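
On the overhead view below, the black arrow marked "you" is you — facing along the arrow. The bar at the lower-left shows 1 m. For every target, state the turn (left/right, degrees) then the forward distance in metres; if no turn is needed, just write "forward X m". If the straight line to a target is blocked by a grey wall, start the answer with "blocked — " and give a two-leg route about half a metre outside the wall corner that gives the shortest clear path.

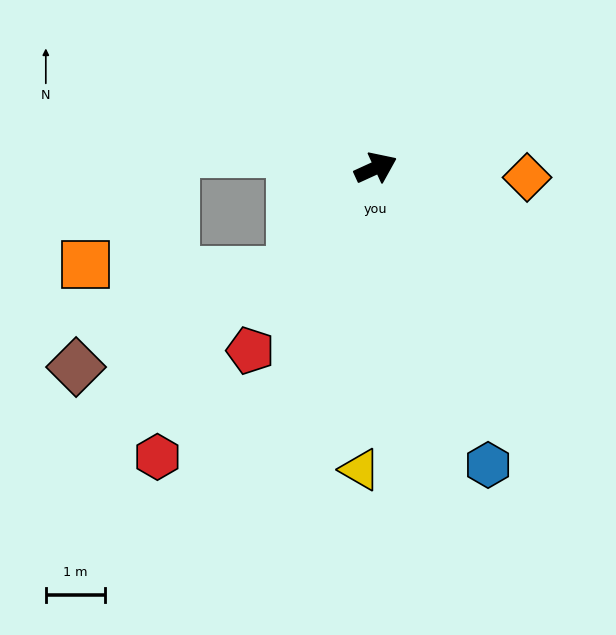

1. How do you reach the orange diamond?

turn right 28°, forward 2.6 m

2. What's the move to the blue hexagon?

turn right 94°, forward 5.3 m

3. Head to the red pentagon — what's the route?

turn right 149°, forward 3.7 m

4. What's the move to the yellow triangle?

turn right 118°, forward 5.1 m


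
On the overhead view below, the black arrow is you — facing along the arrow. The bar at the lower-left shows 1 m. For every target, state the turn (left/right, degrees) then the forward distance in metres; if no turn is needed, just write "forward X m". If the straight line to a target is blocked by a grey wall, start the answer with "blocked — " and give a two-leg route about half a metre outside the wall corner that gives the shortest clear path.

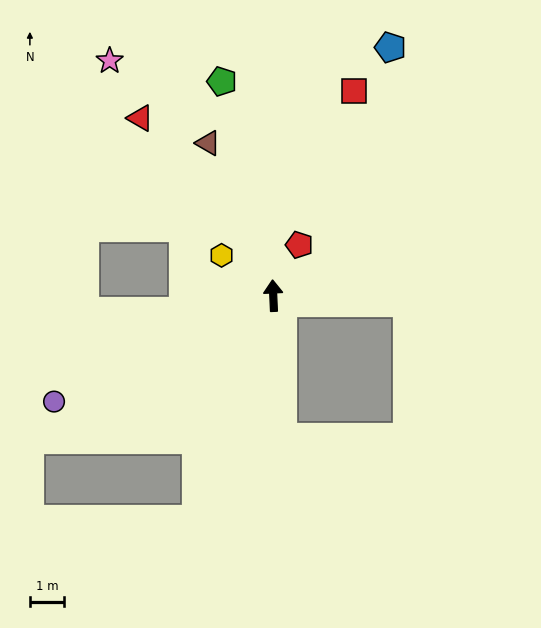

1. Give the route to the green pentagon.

turn left 11°, forward 6.4 m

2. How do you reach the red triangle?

turn left 34°, forward 6.5 m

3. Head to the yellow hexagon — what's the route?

turn left 50°, forward 1.9 m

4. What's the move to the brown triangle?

turn left 21°, forward 4.8 m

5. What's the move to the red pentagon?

turn right 30°, forward 1.7 m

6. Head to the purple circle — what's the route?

turn left 113°, forward 7.1 m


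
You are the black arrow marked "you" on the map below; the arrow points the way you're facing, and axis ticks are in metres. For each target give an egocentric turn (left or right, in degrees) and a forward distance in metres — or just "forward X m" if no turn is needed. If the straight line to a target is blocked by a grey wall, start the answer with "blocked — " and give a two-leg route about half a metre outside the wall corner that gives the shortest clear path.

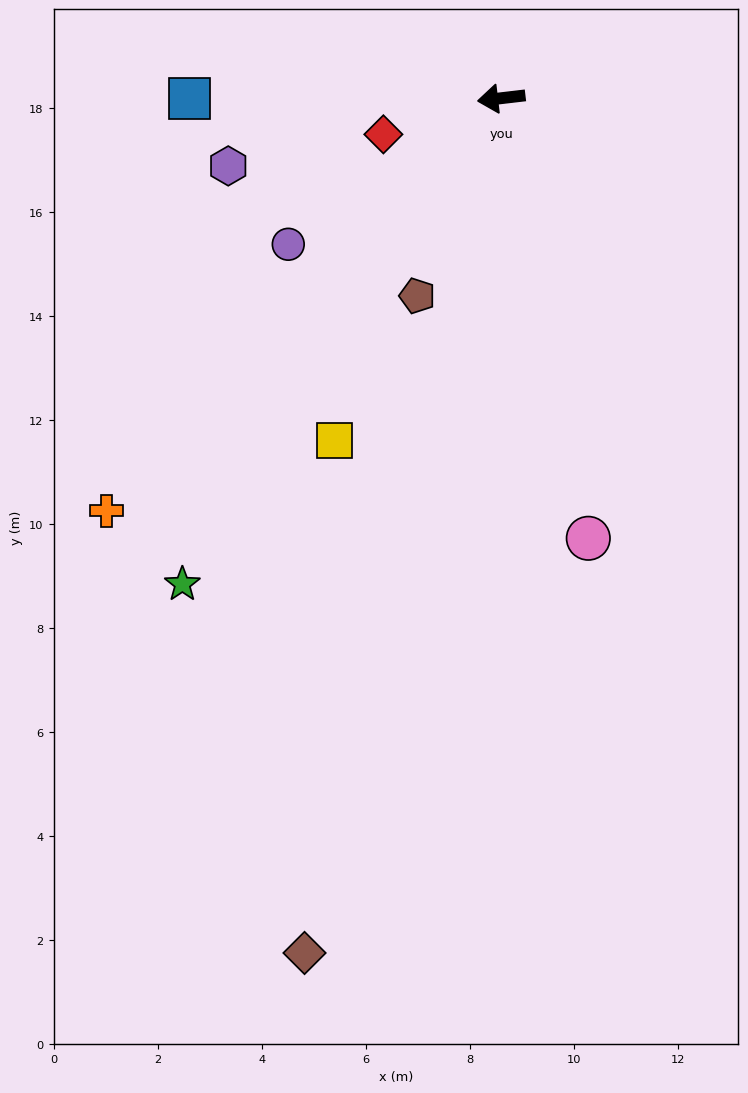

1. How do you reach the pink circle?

turn left 94°, forward 8.6 m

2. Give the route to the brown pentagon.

turn left 60°, forward 4.1 m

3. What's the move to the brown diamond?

turn left 70°, forward 16.9 m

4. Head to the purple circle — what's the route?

turn left 28°, forward 5.0 m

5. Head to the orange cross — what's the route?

turn left 40°, forward 11.0 m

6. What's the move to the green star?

turn left 50°, forward 11.2 m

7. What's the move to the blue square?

turn right 7°, forward 6.0 m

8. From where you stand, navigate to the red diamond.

turn left 10°, forward 2.4 m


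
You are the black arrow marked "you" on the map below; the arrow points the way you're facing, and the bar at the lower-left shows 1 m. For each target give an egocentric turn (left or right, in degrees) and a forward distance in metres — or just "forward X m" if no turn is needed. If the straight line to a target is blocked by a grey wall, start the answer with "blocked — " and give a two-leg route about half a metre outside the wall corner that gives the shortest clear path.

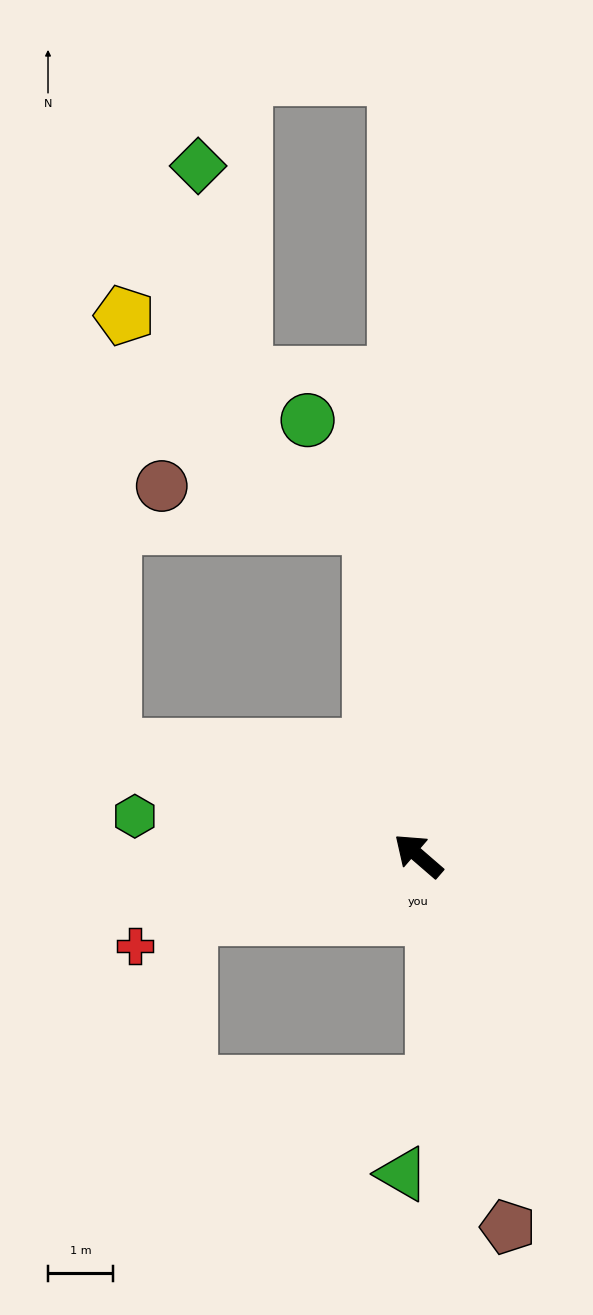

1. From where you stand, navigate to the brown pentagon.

turn left 144°, forward 5.9 m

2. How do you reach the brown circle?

blocked — turn right 41°, forward 5.1 m, then turn left 71°, forward 3.3 m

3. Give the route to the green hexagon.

turn left 33°, forward 4.4 m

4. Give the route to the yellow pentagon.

blocked — turn right 41°, forward 5.1 m, then turn left 41°, forward 5.0 m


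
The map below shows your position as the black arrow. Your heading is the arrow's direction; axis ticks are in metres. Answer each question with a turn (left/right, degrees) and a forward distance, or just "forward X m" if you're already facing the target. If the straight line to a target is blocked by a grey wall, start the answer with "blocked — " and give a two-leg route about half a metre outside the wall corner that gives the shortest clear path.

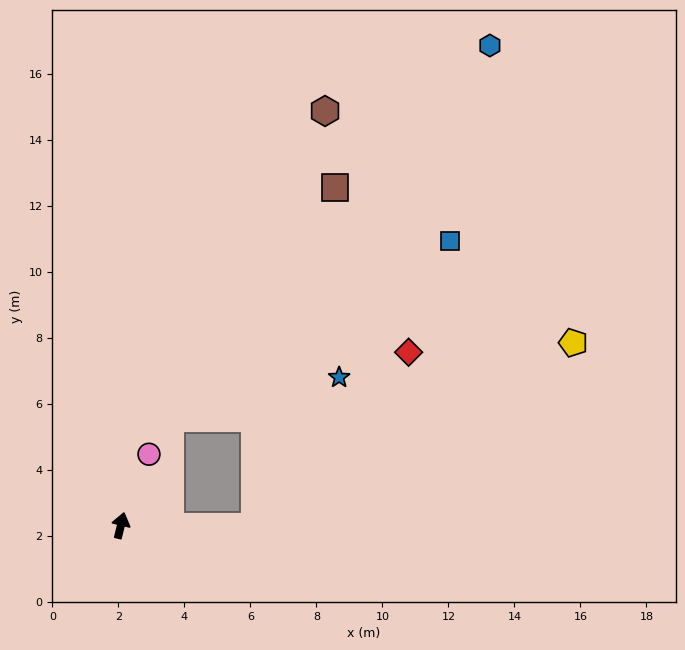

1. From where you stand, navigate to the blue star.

blocked — turn right 77°, forward 4.1 m, then turn left 61°, forward 5.2 m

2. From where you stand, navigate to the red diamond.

blocked — turn right 77°, forward 4.1 m, then turn left 49°, forward 7.0 m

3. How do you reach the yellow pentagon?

blocked — turn right 77°, forward 4.1 m, then turn left 31°, forward 11.1 m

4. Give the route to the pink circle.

turn right 8°, forward 2.3 m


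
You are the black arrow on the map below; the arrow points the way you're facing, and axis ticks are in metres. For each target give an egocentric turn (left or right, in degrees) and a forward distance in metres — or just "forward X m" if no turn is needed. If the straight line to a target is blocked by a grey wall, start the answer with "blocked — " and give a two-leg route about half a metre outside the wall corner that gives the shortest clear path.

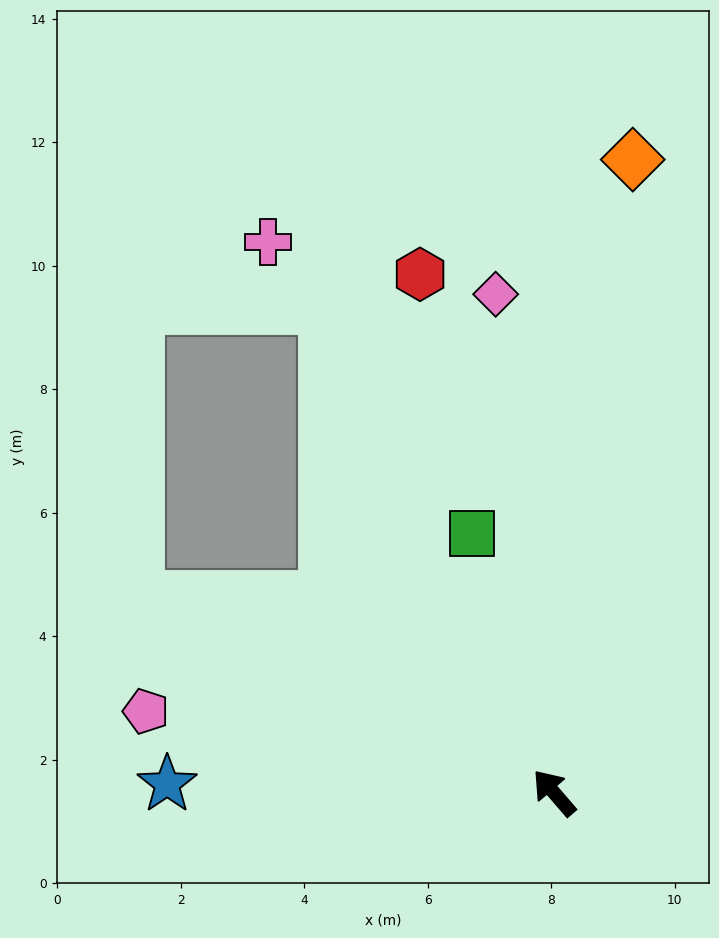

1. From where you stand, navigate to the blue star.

turn left 48°, forward 6.3 m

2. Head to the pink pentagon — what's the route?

turn left 38°, forward 6.7 m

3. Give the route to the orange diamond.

turn right 48°, forward 10.3 m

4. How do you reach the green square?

turn right 23°, forward 4.4 m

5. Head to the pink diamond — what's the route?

turn right 34°, forward 8.1 m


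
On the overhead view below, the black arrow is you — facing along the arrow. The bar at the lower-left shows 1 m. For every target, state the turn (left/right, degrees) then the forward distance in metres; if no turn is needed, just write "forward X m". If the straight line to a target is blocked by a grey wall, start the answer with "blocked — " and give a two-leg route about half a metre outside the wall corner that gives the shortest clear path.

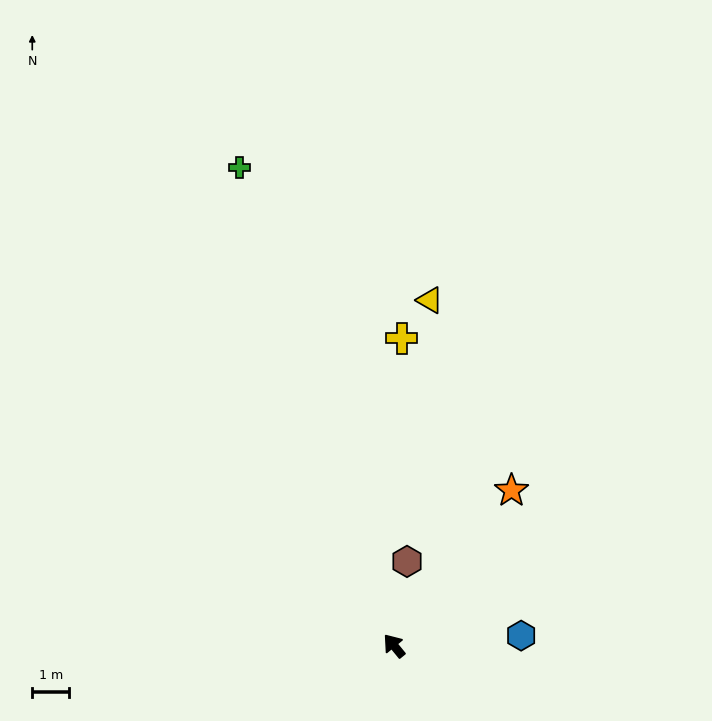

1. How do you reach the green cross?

turn right 21°, forward 13.6 m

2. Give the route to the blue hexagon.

turn right 125°, forward 3.5 m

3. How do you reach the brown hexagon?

turn right 48°, forward 2.3 m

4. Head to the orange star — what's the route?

turn right 76°, forward 5.3 m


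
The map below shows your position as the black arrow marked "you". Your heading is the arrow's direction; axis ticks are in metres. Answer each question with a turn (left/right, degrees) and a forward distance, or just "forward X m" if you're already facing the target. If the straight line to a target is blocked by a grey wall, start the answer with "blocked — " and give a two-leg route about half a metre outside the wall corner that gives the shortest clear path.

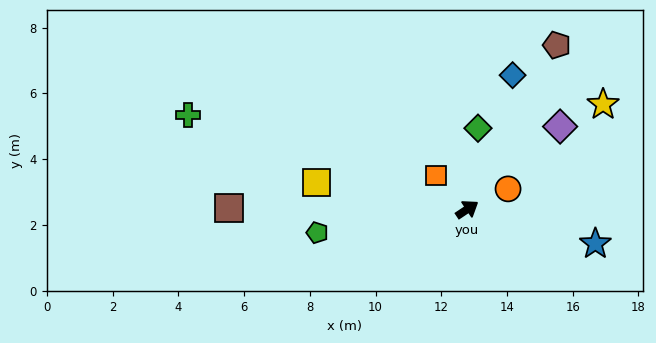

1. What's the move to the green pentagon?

turn left 155°, forward 4.6 m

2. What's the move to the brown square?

turn left 146°, forward 7.2 m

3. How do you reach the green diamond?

turn left 49°, forward 2.5 m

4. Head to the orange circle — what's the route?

turn right 7°, forward 1.4 m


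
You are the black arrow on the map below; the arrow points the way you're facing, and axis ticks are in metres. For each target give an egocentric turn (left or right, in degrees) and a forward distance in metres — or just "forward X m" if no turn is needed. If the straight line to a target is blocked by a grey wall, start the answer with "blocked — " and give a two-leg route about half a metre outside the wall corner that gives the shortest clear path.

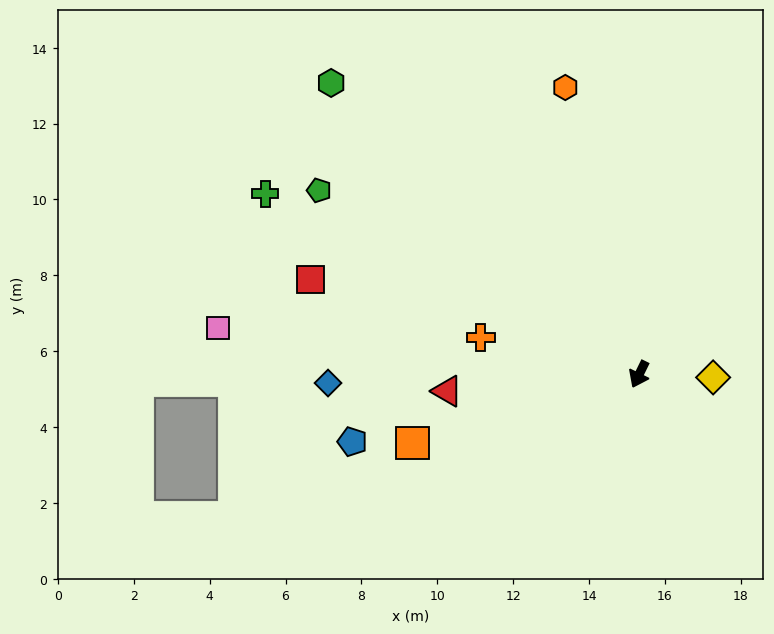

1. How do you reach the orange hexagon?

turn right 139°, forward 7.8 m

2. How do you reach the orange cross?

turn right 77°, forward 4.3 m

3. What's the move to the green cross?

turn right 90°, forward 10.9 m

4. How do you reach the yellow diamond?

turn left 114°, forward 2.0 m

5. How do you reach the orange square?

turn right 47°, forward 6.2 m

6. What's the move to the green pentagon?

turn right 94°, forward 9.7 m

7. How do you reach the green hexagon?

turn right 107°, forward 11.2 m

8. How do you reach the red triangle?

turn right 59°, forward 5.1 m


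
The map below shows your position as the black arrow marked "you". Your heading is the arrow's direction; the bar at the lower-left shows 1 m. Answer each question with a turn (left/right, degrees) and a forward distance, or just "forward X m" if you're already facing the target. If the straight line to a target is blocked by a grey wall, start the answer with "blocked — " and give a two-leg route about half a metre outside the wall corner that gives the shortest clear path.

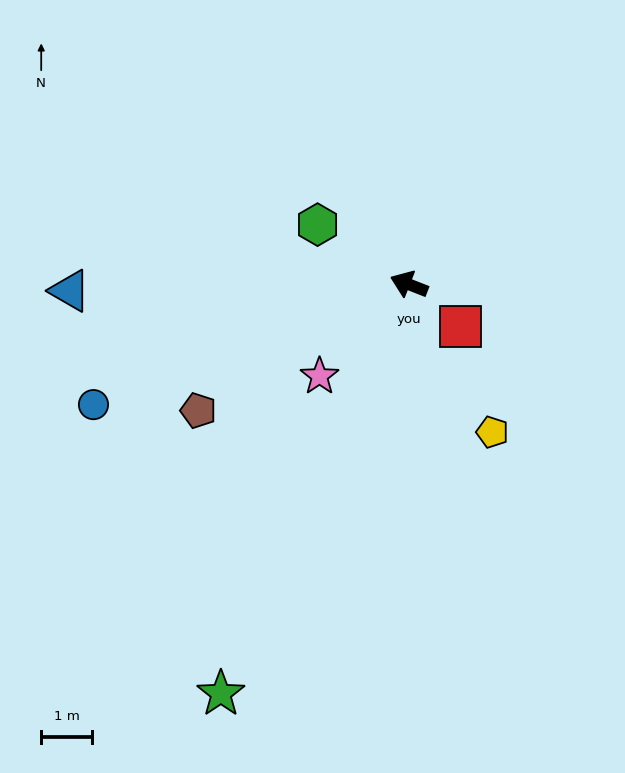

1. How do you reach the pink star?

turn left 67°, forward 2.5 m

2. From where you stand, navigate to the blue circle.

turn left 42°, forward 6.6 m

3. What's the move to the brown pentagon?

turn left 52°, forward 4.8 m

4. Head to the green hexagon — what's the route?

turn right 12°, forward 2.1 m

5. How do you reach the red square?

turn left 162°, forward 1.3 m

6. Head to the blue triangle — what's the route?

turn left 22°, forward 6.7 m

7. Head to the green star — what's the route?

turn left 87°, forward 8.9 m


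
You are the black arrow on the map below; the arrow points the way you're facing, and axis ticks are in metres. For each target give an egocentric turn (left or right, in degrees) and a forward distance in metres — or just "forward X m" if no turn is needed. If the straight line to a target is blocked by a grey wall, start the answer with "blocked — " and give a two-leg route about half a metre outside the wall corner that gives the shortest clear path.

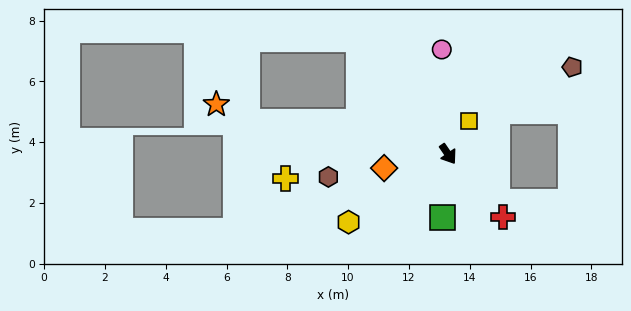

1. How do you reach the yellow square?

turn left 113°, forward 1.3 m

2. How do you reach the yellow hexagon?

turn right 90°, forward 4.0 m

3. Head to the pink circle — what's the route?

turn left 149°, forward 3.4 m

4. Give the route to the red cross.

turn left 7°, forward 2.8 m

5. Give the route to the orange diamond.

turn right 112°, forward 2.2 m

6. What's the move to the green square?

turn right 39°, forward 2.1 m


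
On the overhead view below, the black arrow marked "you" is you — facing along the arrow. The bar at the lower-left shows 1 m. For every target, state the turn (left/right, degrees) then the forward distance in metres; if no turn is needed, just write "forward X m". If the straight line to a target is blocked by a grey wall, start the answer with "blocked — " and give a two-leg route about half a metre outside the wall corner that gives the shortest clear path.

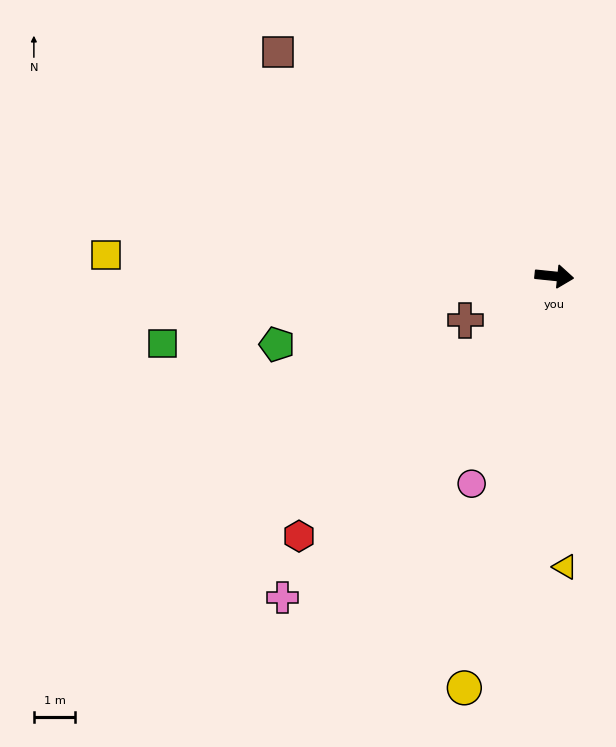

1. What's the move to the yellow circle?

turn right 96°, forward 10.2 m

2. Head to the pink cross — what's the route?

turn right 124°, forward 10.2 m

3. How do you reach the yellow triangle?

turn right 82°, forward 7.0 m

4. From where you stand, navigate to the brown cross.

turn right 148°, forward 2.4 m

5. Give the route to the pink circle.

turn right 106°, forward 5.4 m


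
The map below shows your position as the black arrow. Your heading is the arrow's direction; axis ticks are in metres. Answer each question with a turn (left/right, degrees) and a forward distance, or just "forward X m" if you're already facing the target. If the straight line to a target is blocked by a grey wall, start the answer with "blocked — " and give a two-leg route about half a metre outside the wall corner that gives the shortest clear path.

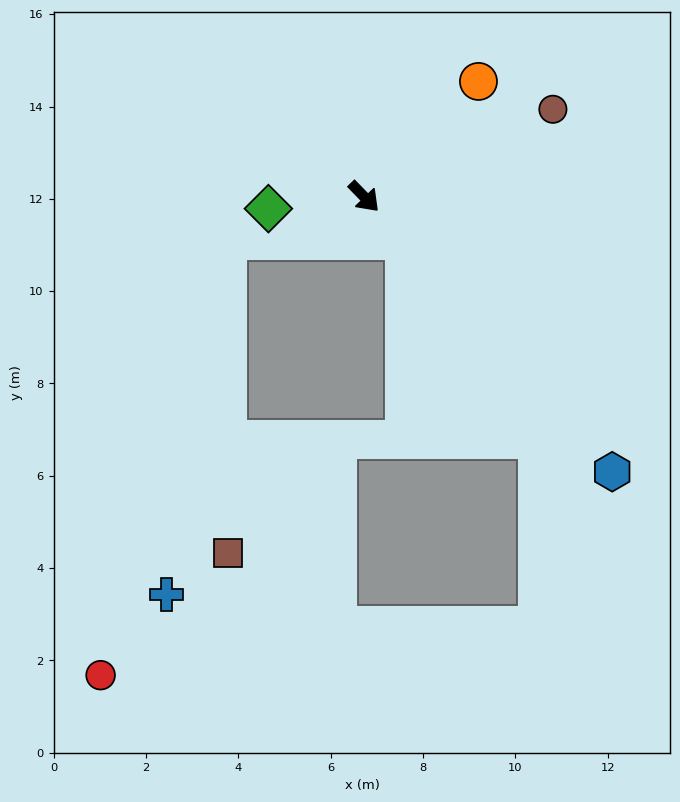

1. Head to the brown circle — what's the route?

turn left 71°, forward 4.5 m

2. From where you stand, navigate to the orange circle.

turn left 91°, forward 3.5 m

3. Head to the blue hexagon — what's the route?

turn right 2°, forward 8.0 m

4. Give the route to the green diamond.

turn right 127°, forward 2.1 m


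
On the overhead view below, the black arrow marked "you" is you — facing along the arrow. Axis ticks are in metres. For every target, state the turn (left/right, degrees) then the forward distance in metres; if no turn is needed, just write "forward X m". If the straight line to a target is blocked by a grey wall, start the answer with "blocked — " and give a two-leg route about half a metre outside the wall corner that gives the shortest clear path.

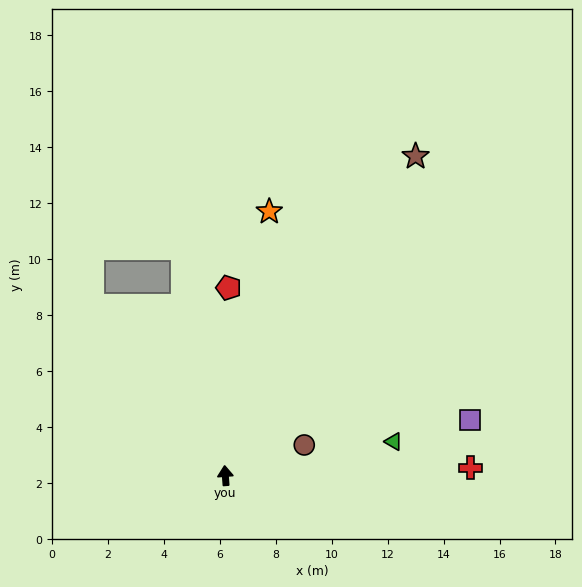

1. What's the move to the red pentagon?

turn right 5°, forward 6.7 m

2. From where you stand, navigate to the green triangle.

turn right 83°, forward 6.1 m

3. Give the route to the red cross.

turn right 92°, forward 8.8 m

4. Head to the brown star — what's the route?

turn right 35°, forward 13.3 m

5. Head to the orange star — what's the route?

turn right 14°, forward 9.6 m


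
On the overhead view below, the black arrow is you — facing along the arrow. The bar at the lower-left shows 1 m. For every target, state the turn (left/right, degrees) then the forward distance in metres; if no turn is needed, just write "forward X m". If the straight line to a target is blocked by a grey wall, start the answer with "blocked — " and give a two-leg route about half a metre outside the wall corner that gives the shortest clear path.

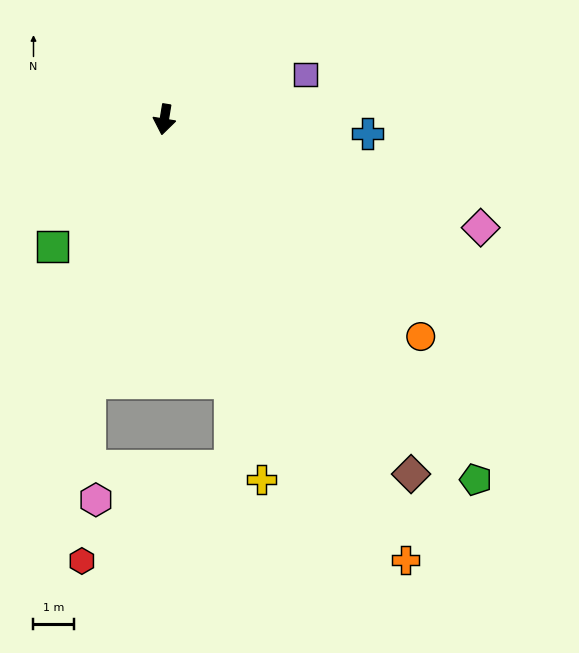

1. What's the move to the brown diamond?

turn left 44°, forward 10.5 m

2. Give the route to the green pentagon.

turn left 50°, forward 11.6 m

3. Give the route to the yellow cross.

turn left 24°, forward 9.1 m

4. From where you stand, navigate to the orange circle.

turn left 59°, forward 8.2 m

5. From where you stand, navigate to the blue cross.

turn left 95°, forward 5.0 m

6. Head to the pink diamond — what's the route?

turn left 80°, forward 8.2 m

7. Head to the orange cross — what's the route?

turn left 38°, forward 12.3 m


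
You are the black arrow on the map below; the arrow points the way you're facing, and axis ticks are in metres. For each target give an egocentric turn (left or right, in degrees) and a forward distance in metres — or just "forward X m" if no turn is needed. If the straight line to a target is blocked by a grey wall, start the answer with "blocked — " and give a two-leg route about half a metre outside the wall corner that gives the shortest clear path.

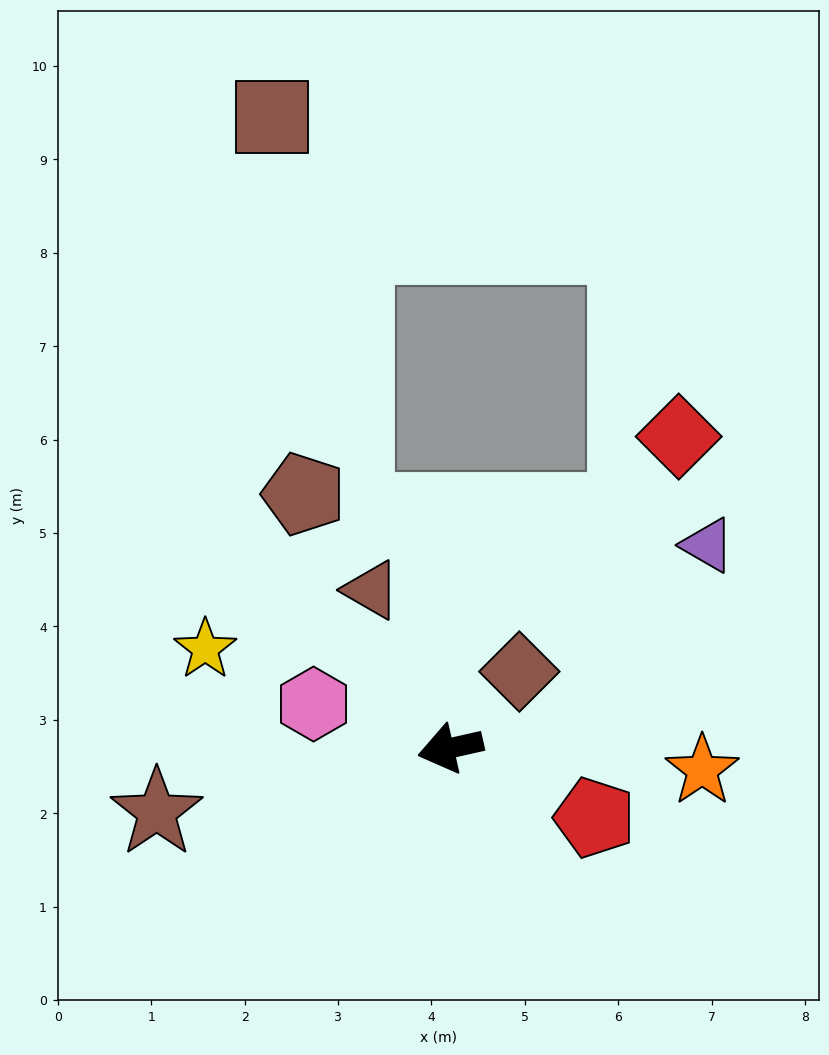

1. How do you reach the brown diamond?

turn right 145°, forward 1.1 m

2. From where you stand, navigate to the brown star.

forward 3.2 m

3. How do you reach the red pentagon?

turn left 142°, forward 1.7 m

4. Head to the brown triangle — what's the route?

turn right 76°, forward 1.9 m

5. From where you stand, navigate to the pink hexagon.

turn right 31°, forward 1.5 m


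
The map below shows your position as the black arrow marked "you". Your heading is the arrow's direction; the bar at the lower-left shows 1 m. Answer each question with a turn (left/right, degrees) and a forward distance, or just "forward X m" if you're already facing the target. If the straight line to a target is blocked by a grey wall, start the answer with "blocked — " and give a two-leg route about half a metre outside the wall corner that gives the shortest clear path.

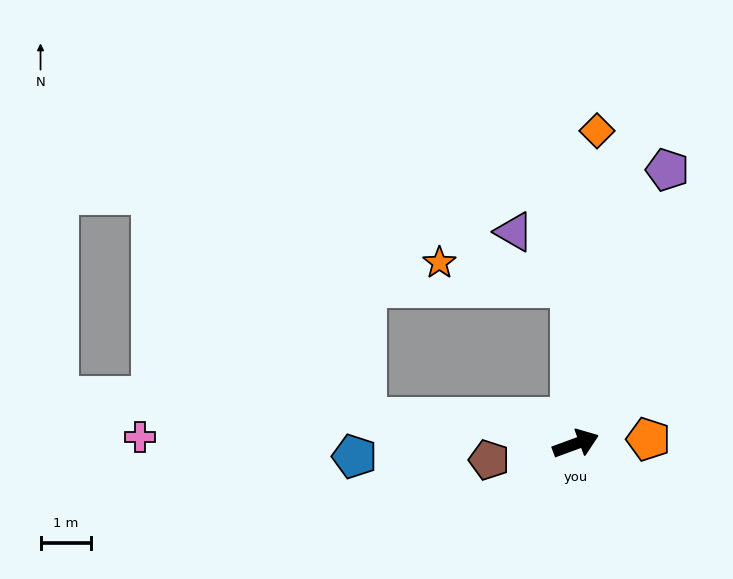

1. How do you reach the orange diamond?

turn left 66°, forward 6.3 m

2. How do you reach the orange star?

blocked — turn left 71°, forward 3.1 m, then turn left 79°, forward 2.7 m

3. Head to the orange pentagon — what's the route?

turn right 17°, forward 1.5 m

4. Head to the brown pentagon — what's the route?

turn left 170°, forward 1.8 m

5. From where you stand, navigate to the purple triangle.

blocked — turn left 71°, forward 3.1 m, then turn left 45°, forward 1.6 m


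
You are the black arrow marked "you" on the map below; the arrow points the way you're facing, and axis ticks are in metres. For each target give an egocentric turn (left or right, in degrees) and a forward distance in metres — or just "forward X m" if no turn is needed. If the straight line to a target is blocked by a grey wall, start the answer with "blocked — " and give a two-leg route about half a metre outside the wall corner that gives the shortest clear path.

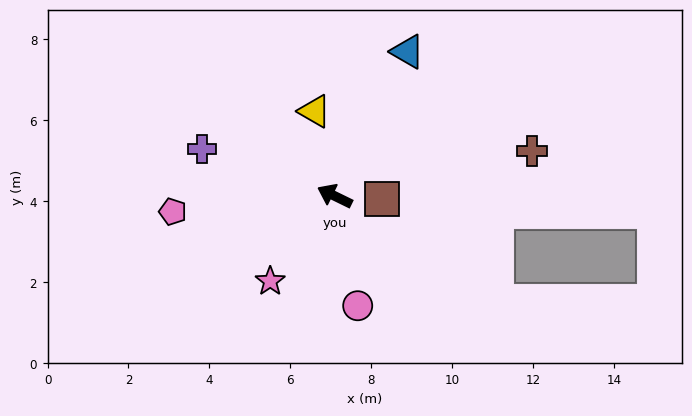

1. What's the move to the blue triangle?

turn right 91°, forward 4.0 m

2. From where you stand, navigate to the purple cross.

turn left 6°, forward 3.5 m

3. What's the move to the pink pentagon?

turn left 32°, forward 4.0 m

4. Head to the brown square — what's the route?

turn right 158°, forward 1.2 m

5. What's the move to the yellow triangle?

turn right 51°, forward 2.2 m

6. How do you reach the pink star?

turn left 79°, forward 2.6 m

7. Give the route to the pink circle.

turn left 128°, forward 2.8 m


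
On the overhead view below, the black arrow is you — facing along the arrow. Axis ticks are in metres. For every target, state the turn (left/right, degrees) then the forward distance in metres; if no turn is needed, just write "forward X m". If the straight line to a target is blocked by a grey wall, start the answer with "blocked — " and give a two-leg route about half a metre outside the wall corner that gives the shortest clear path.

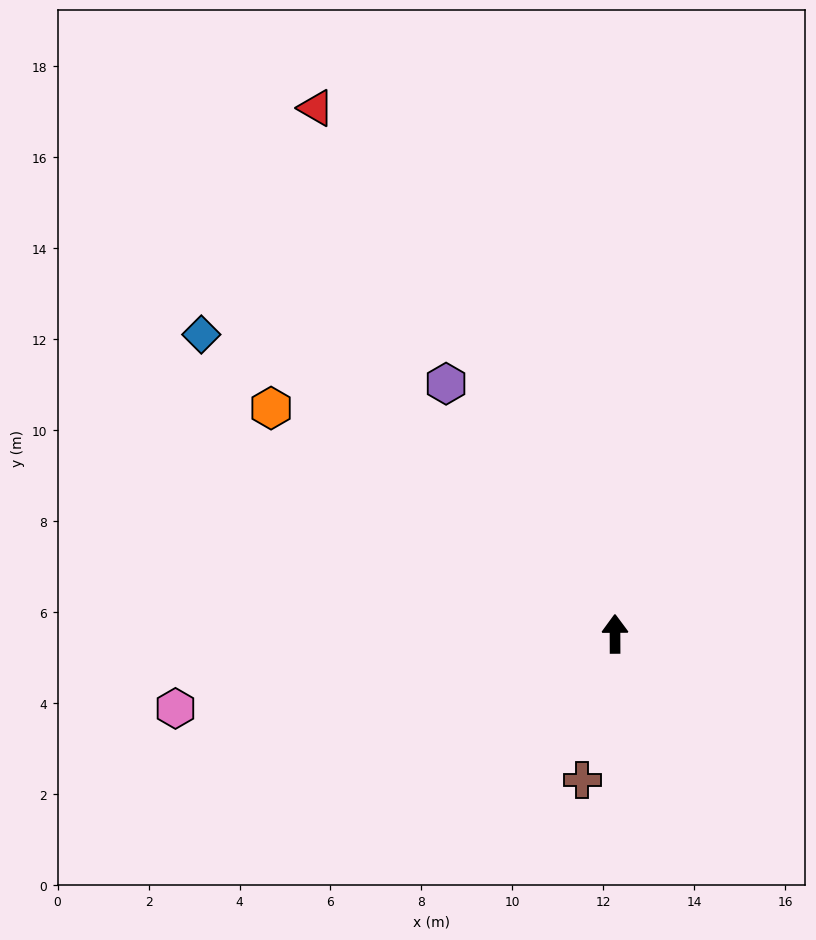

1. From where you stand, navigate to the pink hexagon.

turn left 99°, forward 9.8 m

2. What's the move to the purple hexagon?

turn left 34°, forward 6.6 m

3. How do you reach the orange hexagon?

turn left 56°, forward 9.0 m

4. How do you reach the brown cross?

turn left 167°, forward 3.3 m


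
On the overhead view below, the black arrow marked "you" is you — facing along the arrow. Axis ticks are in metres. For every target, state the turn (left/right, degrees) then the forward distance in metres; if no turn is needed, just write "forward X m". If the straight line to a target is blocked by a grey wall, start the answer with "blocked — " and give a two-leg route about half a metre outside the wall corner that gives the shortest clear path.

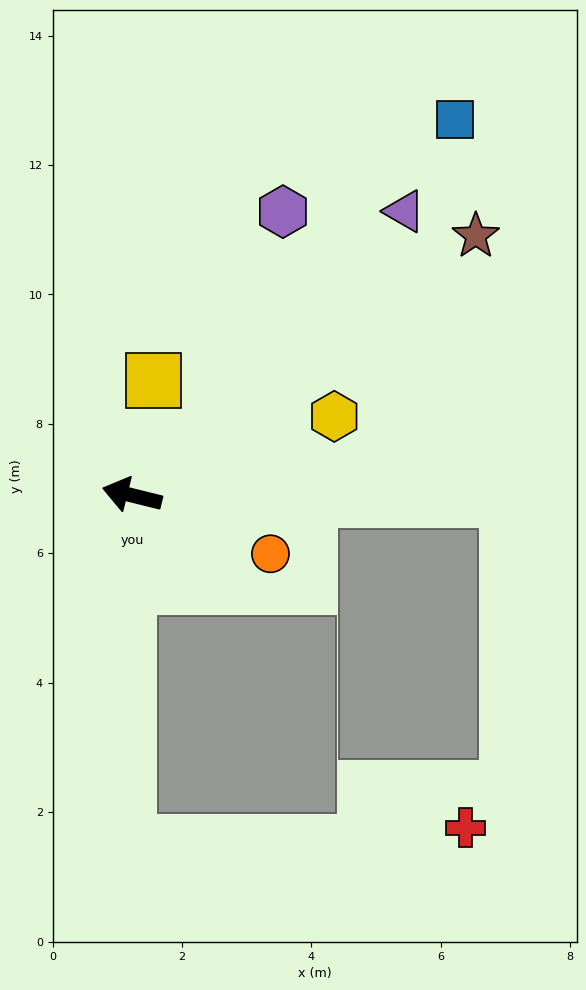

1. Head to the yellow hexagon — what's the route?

turn right 145°, forward 3.4 m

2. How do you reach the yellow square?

turn right 87°, forward 1.8 m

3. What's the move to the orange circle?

turn left 171°, forward 2.3 m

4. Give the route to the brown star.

turn right 129°, forward 6.7 m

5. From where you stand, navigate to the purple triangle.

turn right 120°, forward 6.1 m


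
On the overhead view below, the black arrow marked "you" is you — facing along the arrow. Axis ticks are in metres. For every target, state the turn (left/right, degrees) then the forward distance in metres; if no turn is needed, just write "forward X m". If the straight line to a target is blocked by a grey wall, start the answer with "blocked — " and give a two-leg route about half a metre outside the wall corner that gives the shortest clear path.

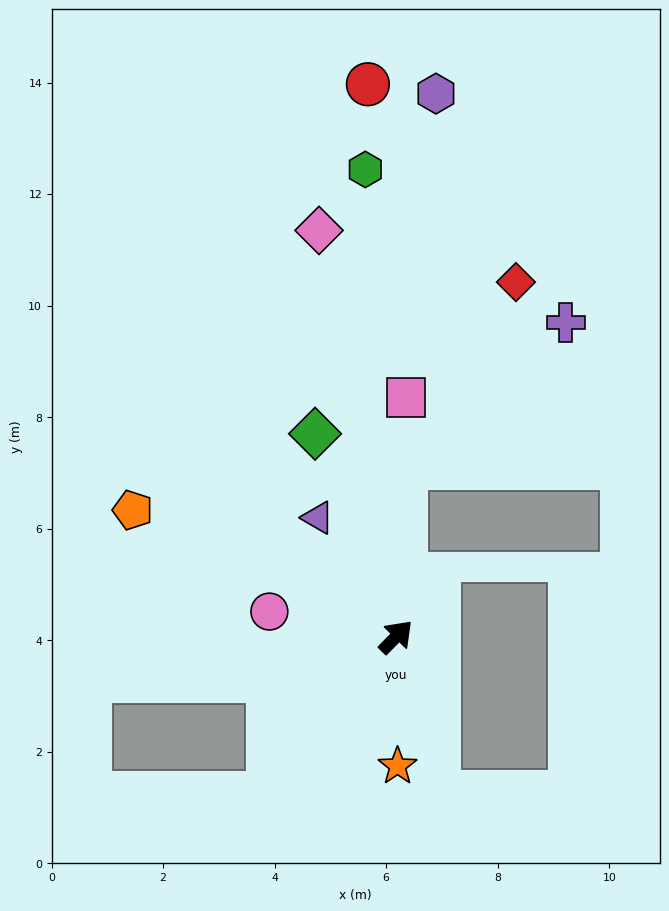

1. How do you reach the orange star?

turn right 135°, forward 2.3 m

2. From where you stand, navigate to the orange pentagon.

turn left 109°, forward 5.2 m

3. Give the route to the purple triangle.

turn left 78°, forward 2.6 m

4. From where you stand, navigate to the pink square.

turn left 42°, forward 4.3 m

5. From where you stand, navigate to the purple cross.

blocked — turn left 42°, forward 3.1 m, then turn right 46°, forward 3.9 m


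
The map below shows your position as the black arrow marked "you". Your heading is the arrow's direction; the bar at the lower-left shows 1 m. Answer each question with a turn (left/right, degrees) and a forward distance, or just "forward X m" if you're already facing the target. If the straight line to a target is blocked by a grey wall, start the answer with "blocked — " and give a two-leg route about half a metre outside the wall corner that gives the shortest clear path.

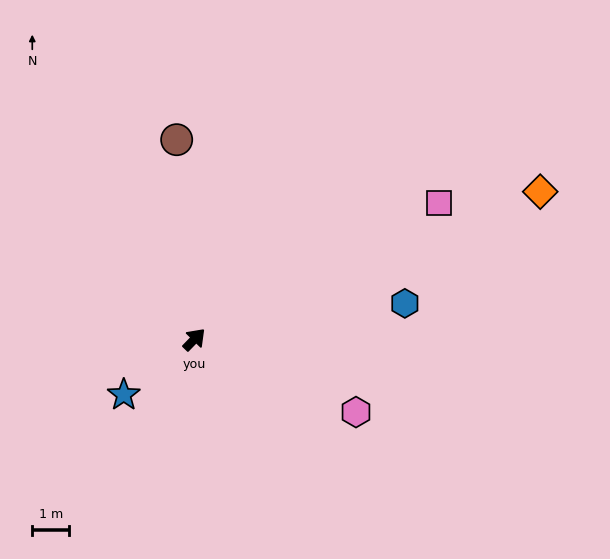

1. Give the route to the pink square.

turn right 17°, forward 7.6 m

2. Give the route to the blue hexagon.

turn right 36°, forward 5.8 m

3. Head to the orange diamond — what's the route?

turn right 23°, forward 10.2 m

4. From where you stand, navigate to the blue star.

turn left 172°, forward 2.4 m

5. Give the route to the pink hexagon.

turn right 70°, forward 4.8 m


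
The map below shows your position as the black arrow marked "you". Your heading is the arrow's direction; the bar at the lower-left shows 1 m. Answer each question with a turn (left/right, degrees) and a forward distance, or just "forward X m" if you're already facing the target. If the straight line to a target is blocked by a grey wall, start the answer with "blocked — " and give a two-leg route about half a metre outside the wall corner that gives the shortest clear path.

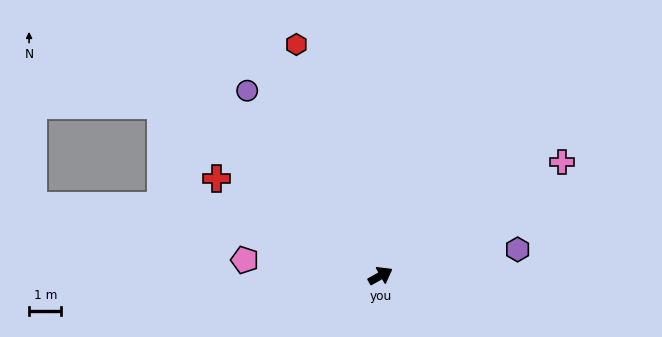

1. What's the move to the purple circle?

turn left 96°, forward 7.1 m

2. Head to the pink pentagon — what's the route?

turn left 144°, forward 4.2 m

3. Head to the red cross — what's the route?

turn left 120°, forward 5.9 m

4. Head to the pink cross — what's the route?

turn left 3°, forward 6.6 m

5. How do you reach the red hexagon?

turn left 81°, forward 7.6 m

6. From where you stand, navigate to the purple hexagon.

turn right 19°, forward 4.3 m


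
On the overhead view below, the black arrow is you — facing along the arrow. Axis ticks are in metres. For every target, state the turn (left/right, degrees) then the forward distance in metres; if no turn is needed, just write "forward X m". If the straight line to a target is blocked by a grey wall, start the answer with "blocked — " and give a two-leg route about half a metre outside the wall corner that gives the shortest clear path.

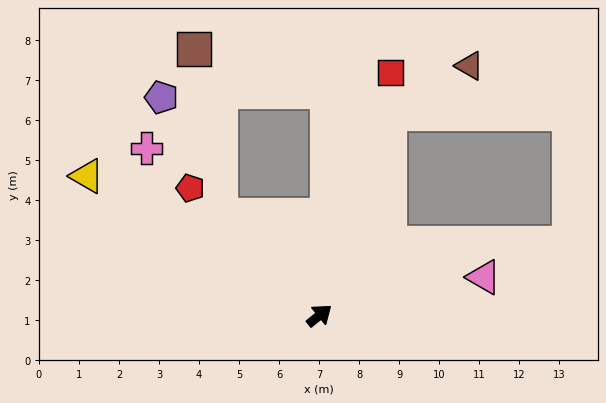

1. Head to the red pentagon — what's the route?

turn left 96°, forward 4.5 m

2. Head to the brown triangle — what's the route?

blocked — turn left 32°, forward 5.3 m, then turn right 40°, forward 2.3 m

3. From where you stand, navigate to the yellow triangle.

turn left 110°, forward 6.8 m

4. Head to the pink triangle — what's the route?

turn right 26°, forward 4.2 m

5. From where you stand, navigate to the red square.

turn left 35°, forward 6.3 m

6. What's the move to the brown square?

blocked — turn left 96°, forward 3.5 m, then turn right 36°, forward 4.2 m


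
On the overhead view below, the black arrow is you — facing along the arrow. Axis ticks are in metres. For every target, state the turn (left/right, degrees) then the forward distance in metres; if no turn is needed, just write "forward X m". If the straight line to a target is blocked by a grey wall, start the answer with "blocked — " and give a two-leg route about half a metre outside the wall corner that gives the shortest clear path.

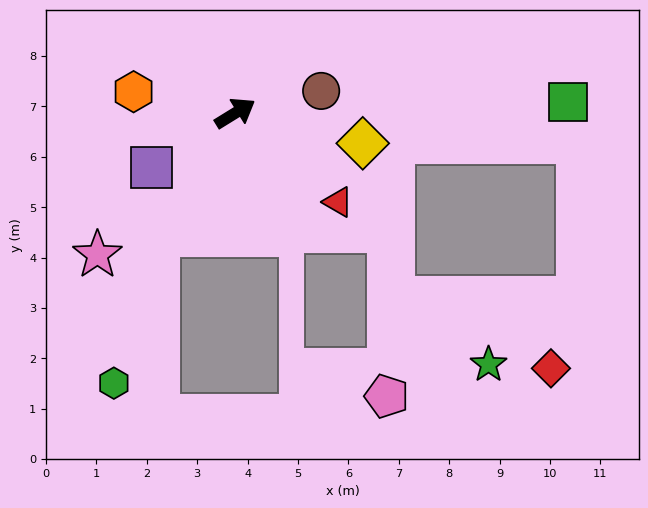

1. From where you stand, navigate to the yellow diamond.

turn right 45°, forward 2.6 m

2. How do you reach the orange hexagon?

turn left 136°, forward 2.1 m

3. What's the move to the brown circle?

turn right 17°, forward 1.8 m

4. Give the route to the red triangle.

turn right 73°, forward 2.7 m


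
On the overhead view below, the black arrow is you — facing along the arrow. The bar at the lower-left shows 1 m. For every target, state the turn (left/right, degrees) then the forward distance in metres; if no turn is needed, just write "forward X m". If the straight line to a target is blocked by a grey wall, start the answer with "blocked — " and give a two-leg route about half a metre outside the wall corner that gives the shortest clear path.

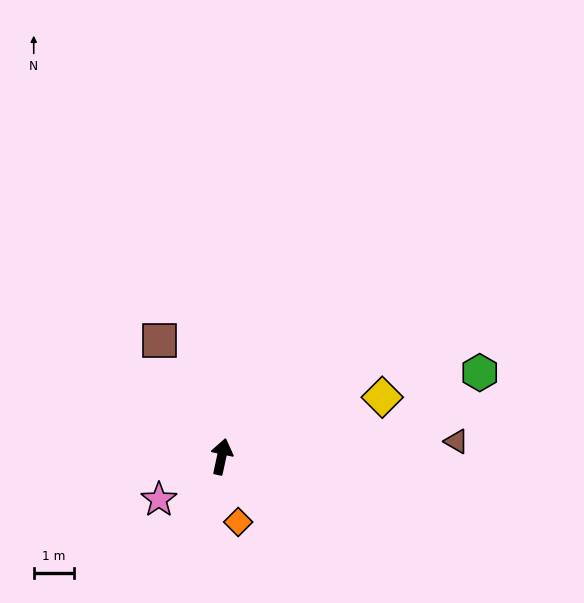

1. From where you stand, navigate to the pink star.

turn left 137°, forward 1.9 m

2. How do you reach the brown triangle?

turn right 74°, forward 5.9 m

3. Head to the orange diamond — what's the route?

turn right 154°, forward 1.7 m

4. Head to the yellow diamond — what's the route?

turn right 57°, forward 4.3 m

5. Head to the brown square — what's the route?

turn left 40°, forward 3.3 m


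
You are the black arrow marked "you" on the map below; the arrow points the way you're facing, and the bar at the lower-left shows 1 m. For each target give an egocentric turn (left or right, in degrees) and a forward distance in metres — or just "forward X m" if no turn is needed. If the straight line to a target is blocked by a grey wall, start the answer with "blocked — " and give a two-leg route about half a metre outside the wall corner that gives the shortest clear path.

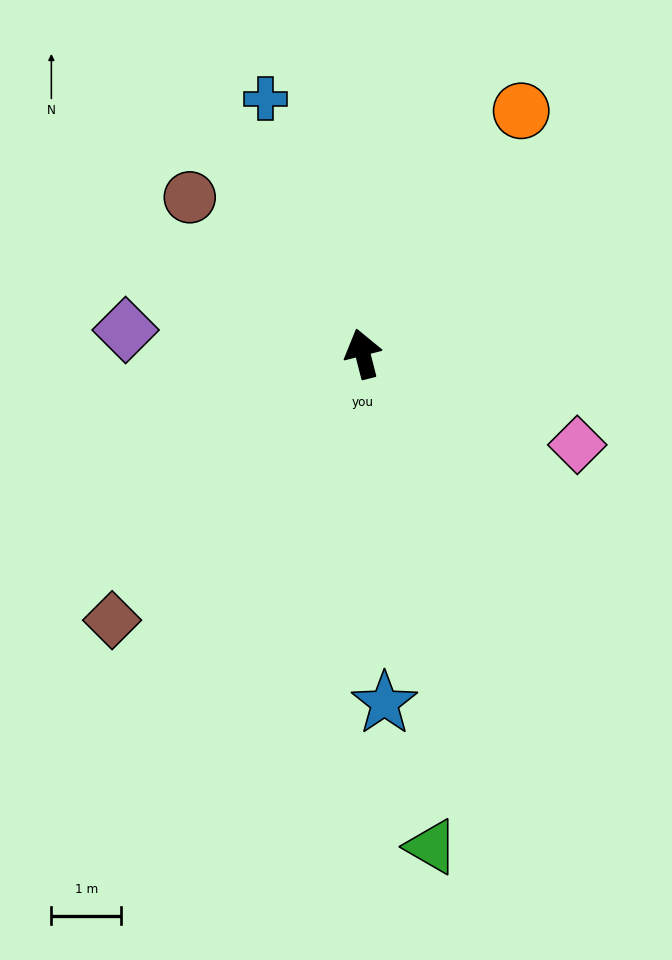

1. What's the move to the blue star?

turn left 169°, forward 5.0 m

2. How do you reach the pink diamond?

turn right 127°, forward 3.3 m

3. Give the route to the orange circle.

turn right 47°, forward 4.2 m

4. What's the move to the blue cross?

turn left 7°, forward 3.9 m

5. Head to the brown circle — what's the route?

turn left 34°, forward 3.3 m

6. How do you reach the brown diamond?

turn left 122°, forward 5.3 m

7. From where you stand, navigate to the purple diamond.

turn left 70°, forward 3.4 m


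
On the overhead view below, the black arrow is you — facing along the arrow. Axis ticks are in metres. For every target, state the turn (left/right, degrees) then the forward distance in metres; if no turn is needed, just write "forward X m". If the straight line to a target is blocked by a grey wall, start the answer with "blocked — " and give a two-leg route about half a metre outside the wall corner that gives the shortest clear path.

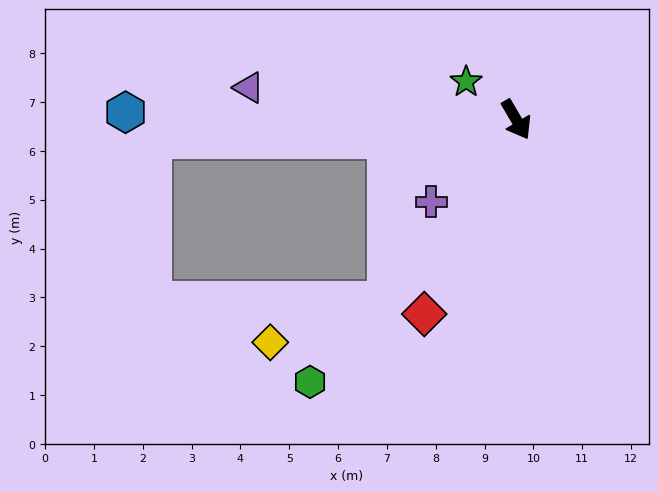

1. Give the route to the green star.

turn right 157°, forward 1.3 m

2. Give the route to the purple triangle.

turn right 127°, forward 5.5 m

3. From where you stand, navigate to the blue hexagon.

turn right 121°, forward 8.0 m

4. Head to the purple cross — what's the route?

turn right 76°, forward 2.4 m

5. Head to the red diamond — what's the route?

turn right 56°, forward 4.4 m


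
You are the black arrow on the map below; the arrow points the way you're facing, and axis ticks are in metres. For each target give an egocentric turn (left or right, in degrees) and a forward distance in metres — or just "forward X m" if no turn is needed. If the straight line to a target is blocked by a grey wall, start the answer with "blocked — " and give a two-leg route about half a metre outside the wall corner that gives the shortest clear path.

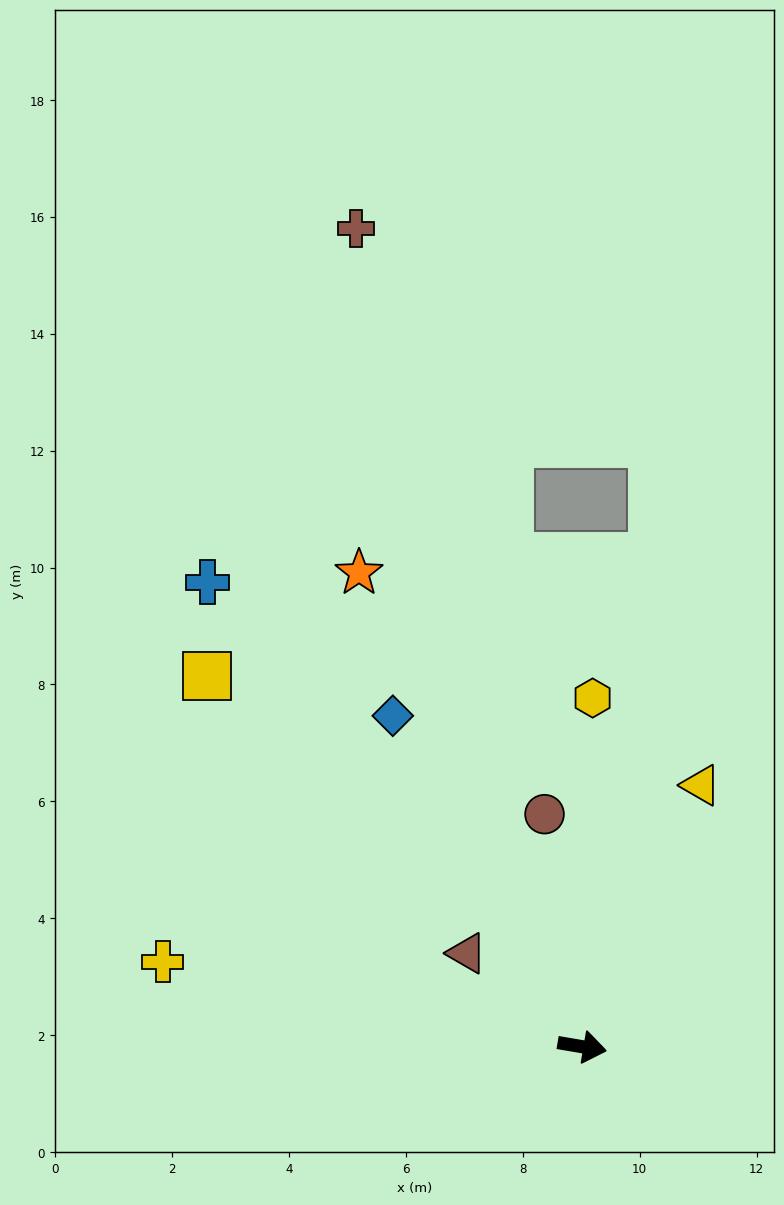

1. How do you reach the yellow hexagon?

turn left 98°, forward 6.0 m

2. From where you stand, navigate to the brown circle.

turn left 109°, forward 4.0 m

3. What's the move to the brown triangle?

turn left 151°, forward 2.5 m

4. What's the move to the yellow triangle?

turn left 75°, forward 4.9 m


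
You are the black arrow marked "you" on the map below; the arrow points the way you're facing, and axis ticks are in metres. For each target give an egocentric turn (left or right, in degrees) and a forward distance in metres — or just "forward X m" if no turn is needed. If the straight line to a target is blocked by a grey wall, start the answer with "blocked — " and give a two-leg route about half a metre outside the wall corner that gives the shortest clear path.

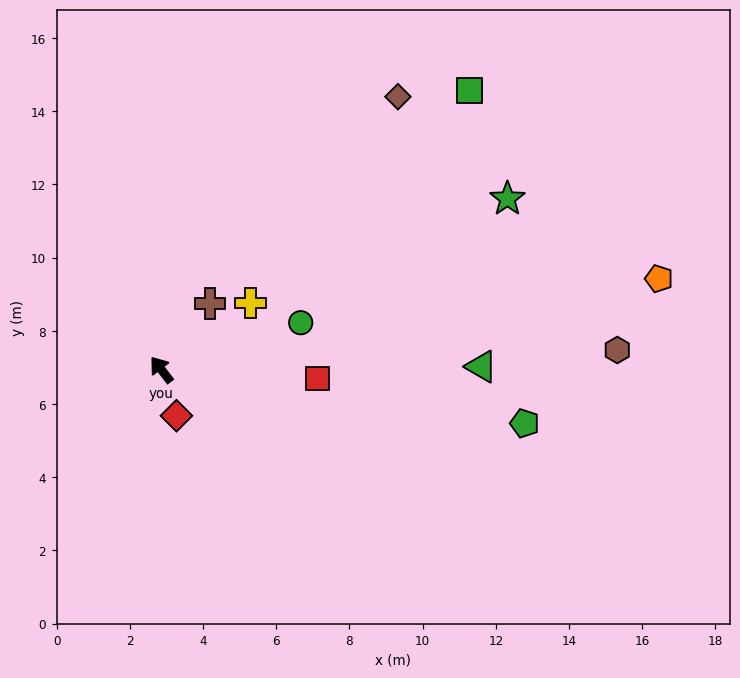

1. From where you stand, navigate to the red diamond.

turn left 160°, forward 1.3 m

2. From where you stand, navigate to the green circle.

turn right 109°, forward 4.0 m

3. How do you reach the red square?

turn right 131°, forward 4.3 m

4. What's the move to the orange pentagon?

turn right 117°, forward 13.8 m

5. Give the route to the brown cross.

turn right 74°, forward 2.2 m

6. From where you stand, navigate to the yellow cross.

turn right 91°, forward 3.0 m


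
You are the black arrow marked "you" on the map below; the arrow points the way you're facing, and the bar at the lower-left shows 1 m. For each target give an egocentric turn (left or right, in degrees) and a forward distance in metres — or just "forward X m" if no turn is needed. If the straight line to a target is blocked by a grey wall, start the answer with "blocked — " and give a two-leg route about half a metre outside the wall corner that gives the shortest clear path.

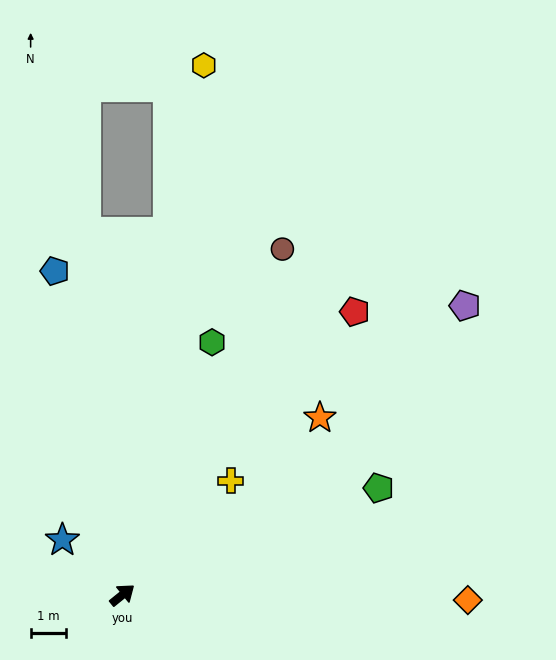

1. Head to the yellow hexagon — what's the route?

turn left 42°, forward 15.1 m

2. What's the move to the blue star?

turn left 99°, forward 2.3 m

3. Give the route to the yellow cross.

turn left 7°, forward 4.4 m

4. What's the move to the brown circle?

turn left 26°, forward 10.7 m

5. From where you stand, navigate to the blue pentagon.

turn left 63°, forward 9.3 m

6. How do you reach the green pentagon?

turn right 16°, forward 7.8 m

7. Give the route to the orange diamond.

turn right 40°, forward 9.7 m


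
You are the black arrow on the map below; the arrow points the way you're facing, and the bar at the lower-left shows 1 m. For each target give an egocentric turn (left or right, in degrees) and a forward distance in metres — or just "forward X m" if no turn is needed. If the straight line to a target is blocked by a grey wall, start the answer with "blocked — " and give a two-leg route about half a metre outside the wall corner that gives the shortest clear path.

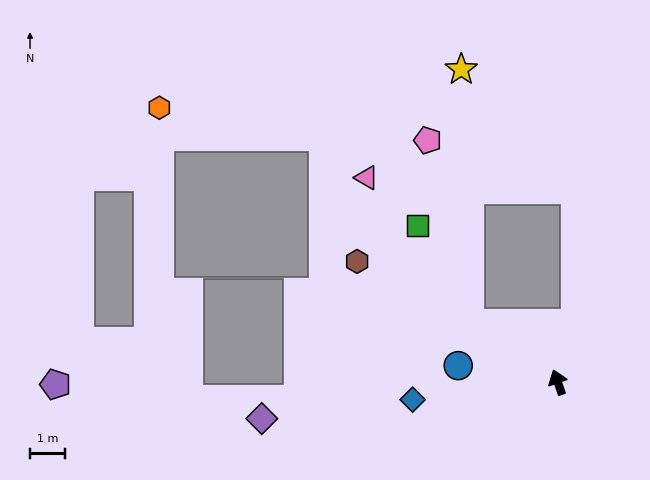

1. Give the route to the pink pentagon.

blocked — turn left 37°, forward 3.0 m, then turn right 44°, forward 5.3 m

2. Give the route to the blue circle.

turn left 61°, forward 2.9 m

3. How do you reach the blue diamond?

turn left 78°, forward 4.1 m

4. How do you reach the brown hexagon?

turn left 40°, forward 6.6 m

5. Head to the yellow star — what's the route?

blocked — turn left 37°, forward 3.0 m, then turn right 55°, forward 7.2 m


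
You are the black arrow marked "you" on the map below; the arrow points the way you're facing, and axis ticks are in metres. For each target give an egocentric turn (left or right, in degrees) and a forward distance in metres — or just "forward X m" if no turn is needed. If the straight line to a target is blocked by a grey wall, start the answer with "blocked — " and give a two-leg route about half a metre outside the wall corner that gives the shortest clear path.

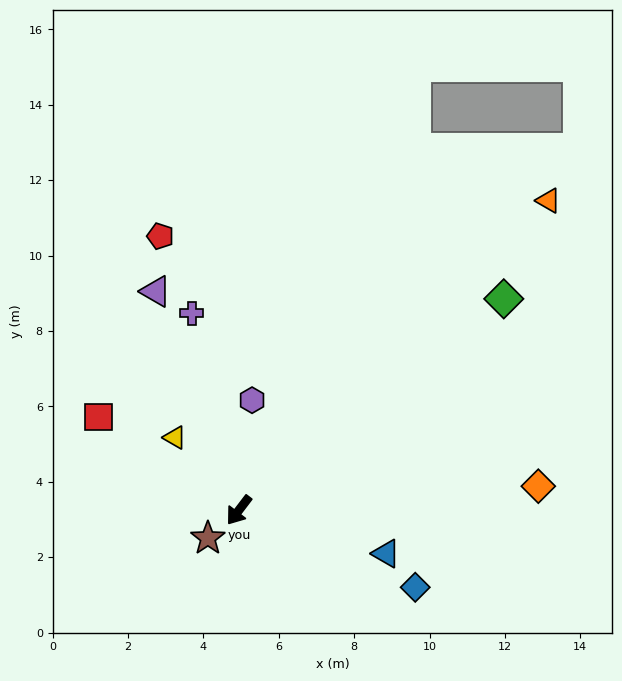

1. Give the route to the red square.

turn right 86°, forward 4.5 m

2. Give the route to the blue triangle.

turn left 111°, forward 4.1 m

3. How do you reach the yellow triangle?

turn right 101°, forward 2.6 m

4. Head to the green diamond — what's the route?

turn left 166°, forward 9.0 m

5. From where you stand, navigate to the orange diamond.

turn left 132°, forward 8.0 m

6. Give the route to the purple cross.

turn right 129°, forward 5.4 m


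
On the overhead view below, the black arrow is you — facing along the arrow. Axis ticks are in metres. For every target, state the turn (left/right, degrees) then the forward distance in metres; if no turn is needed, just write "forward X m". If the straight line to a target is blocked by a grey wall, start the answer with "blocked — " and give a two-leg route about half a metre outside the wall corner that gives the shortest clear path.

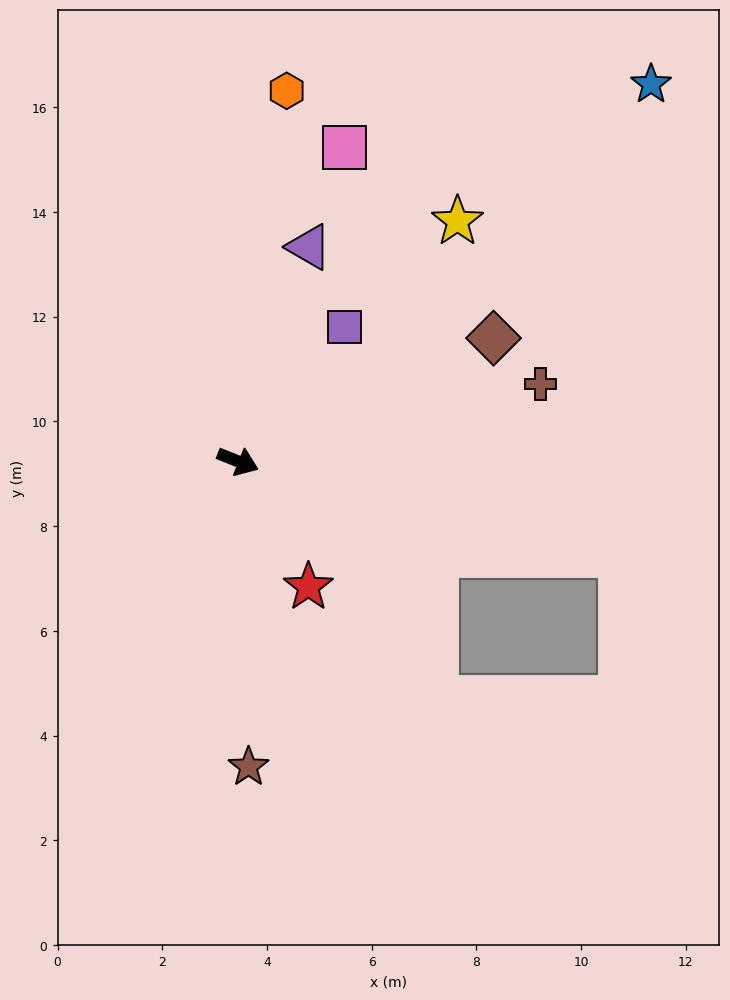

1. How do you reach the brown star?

turn right 66°, forward 5.8 m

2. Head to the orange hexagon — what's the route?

turn left 104°, forward 7.1 m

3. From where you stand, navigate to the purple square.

turn left 73°, forward 3.3 m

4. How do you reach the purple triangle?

turn left 93°, forward 4.3 m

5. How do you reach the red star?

turn right 39°, forward 2.7 m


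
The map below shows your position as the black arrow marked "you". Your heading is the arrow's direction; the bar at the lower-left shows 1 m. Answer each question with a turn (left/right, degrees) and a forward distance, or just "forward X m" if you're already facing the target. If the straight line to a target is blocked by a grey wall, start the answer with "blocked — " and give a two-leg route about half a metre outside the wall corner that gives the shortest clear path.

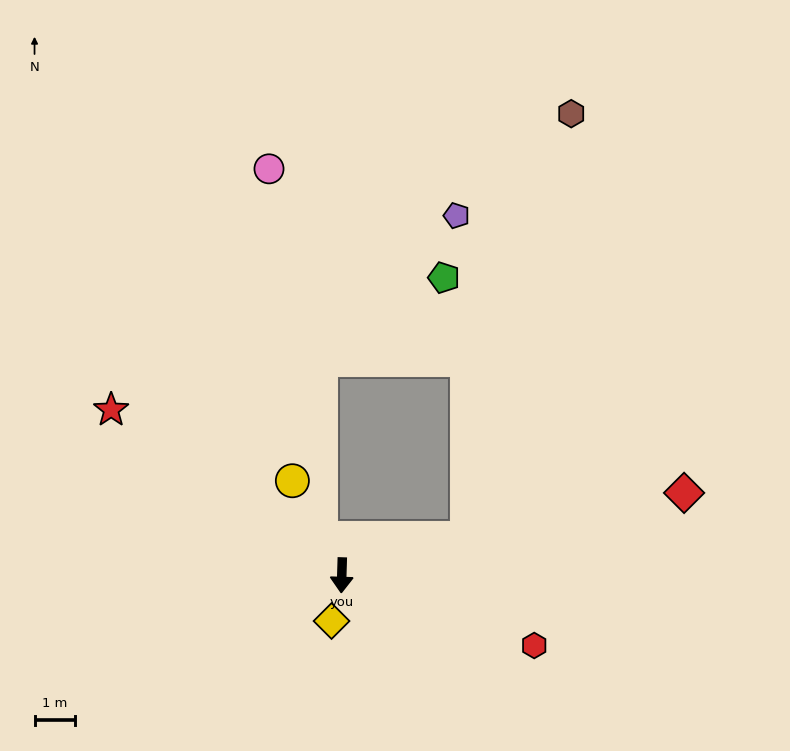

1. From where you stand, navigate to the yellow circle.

turn right 151°, forward 2.7 m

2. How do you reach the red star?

turn right 124°, forward 7.1 m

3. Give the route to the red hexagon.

turn left 72°, forward 5.1 m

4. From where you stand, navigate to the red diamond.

turn left 105°, forward 8.8 m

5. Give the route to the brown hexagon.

blocked — turn left 108°, forward 3.3 m, then turn left 60°, forward 10.9 m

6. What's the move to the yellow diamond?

turn right 11°, forward 1.2 m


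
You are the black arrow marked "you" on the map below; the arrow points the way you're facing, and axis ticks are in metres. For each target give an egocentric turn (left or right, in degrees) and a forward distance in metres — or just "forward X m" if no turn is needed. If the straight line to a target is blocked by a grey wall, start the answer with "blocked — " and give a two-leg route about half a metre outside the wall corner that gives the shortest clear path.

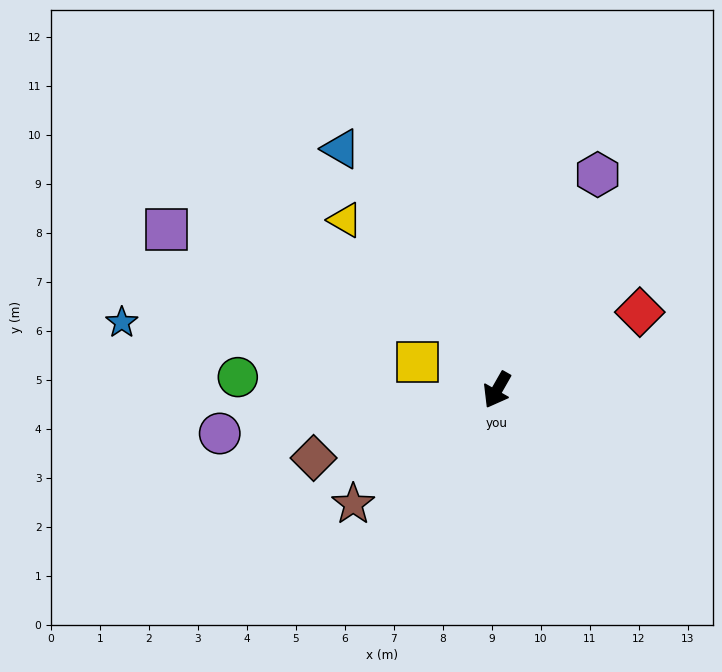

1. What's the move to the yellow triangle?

turn right 109°, forward 4.7 m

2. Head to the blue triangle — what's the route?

turn right 117°, forward 5.9 m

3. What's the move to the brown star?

turn right 22°, forward 3.7 m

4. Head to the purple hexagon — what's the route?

turn right 175°, forward 4.9 m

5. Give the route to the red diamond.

turn left 148°, forward 3.3 m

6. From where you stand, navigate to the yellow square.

turn right 79°, forward 1.7 m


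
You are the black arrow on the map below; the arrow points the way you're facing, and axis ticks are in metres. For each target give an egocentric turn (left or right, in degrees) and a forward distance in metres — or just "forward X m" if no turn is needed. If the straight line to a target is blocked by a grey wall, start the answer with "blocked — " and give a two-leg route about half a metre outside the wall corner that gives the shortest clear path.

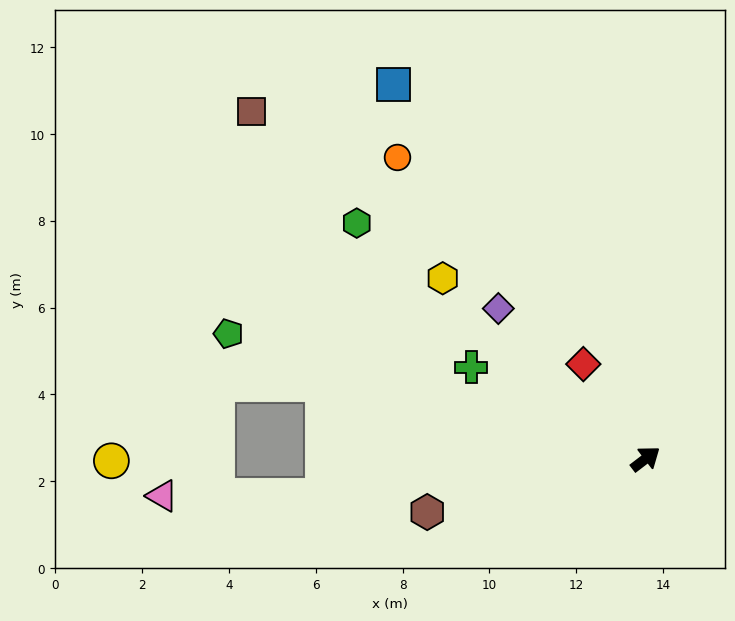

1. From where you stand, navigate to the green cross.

turn left 115°, forward 4.5 m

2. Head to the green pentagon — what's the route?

turn left 126°, forward 10.0 m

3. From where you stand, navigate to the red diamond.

turn left 86°, forward 2.6 m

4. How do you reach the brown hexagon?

turn left 156°, forward 5.2 m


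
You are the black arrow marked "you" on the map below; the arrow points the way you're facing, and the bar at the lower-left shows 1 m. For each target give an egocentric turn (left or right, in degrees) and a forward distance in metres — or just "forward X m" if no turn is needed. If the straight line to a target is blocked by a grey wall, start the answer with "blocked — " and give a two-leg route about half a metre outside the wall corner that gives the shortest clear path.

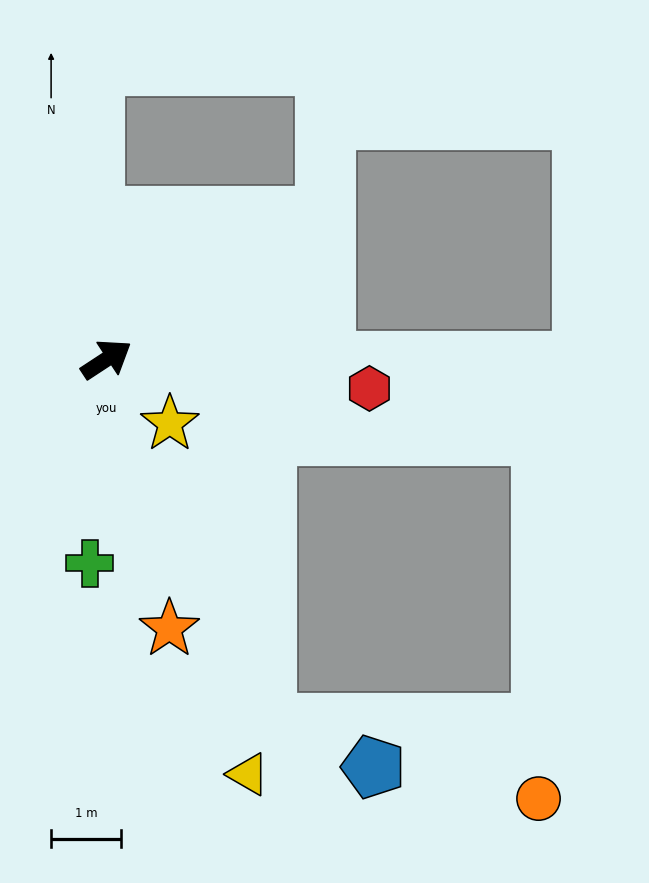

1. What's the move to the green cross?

turn right 128°, forward 2.9 m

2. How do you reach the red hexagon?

turn right 40°, forward 3.8 m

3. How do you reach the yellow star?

turn right 79°, forward 1.3 m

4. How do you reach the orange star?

turn right 110°, forward 4.0 m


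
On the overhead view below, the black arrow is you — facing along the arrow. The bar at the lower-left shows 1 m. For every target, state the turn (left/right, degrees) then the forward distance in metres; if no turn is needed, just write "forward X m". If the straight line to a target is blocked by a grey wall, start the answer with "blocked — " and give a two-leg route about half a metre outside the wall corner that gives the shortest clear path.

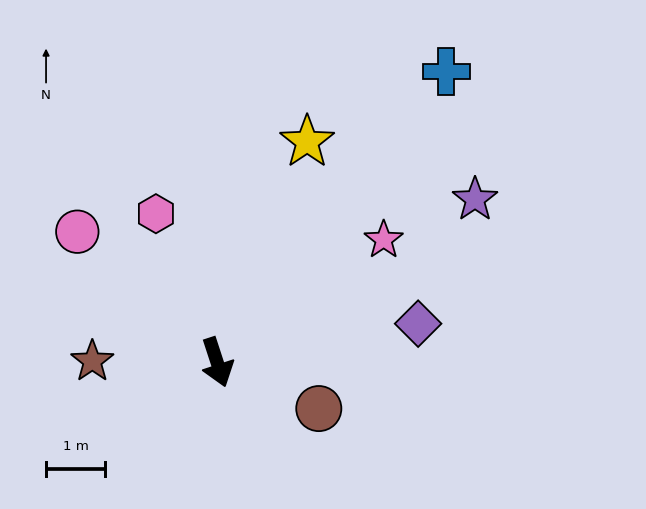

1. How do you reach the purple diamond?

turn left 83°, forward 3.5 m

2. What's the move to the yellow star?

turn left 140°, forward 4.0 m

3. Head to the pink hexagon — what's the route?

turn right 176°, forward 2.7 m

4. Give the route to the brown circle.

turn left 47°, forward 1.9 m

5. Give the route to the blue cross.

turn left 124°, forward 6.3 m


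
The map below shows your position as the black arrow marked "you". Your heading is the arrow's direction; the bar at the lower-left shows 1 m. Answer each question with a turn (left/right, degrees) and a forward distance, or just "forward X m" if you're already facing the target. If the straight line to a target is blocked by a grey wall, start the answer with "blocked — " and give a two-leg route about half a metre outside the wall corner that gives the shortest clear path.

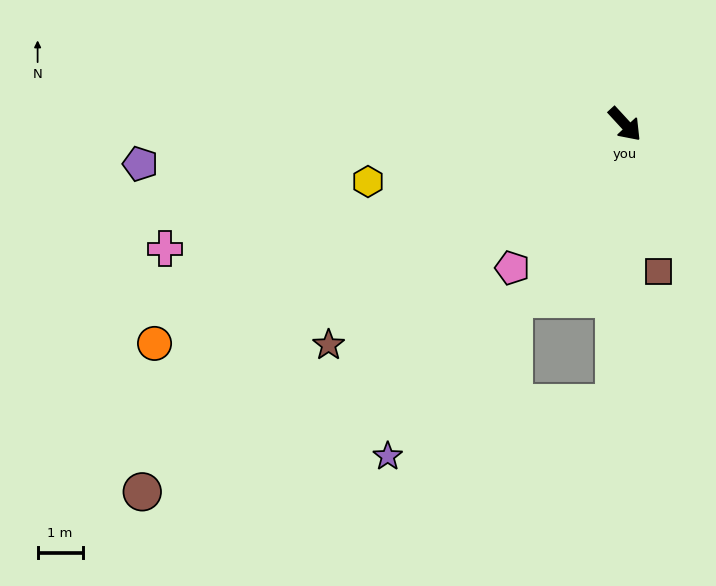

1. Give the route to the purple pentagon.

turn right 128°, forward 10.8 m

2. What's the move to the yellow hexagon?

turn right 120°, forward 5.8 m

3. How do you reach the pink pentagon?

turn right 81°, forward 4.0 m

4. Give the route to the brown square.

turn right 30°, forward 3.4 m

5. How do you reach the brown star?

turn right 96°, forward 8.2 m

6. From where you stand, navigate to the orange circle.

turn right 108°, forward 11.5 m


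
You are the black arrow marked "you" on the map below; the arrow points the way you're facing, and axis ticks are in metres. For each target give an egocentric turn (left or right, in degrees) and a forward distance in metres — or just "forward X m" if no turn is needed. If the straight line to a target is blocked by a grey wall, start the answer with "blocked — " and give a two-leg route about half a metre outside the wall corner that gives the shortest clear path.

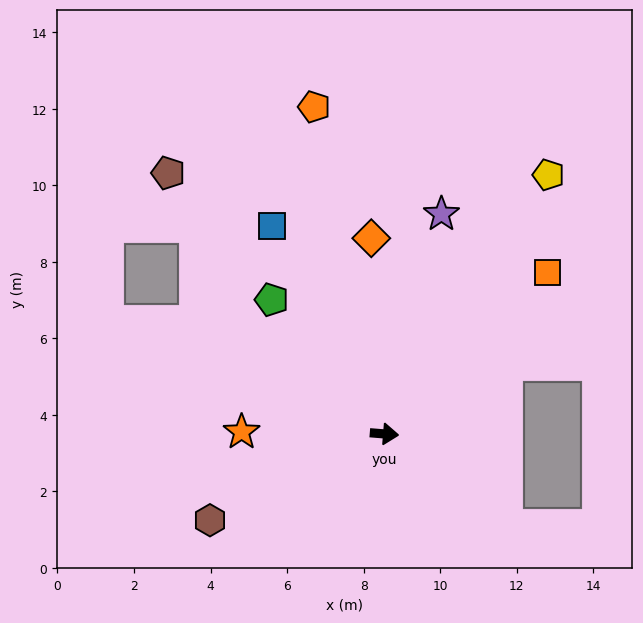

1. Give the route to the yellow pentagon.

turn left 62°, forward 8.0 m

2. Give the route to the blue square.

turn left 123°, forward 6.2 m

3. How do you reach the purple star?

turn left 80°, forward 5.9 m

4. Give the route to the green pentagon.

turn left 135°, forward 4.6 m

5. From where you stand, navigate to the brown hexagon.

turn right 149°, forward 5.1 m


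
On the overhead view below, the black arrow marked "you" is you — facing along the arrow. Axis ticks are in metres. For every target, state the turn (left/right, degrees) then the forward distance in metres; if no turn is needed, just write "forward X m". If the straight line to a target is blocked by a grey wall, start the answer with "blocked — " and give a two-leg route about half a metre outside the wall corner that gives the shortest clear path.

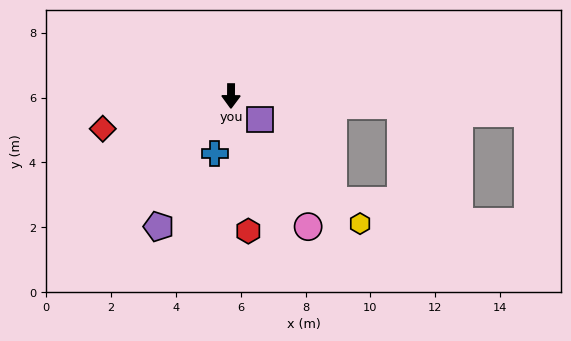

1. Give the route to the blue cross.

turn right 15°, forward 1.8 m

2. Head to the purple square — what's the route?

turn left 52°, forward 1.2 m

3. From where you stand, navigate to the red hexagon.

turn left 8°, forward 4.2 m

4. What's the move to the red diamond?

turn right 75°, forward 4.1 m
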